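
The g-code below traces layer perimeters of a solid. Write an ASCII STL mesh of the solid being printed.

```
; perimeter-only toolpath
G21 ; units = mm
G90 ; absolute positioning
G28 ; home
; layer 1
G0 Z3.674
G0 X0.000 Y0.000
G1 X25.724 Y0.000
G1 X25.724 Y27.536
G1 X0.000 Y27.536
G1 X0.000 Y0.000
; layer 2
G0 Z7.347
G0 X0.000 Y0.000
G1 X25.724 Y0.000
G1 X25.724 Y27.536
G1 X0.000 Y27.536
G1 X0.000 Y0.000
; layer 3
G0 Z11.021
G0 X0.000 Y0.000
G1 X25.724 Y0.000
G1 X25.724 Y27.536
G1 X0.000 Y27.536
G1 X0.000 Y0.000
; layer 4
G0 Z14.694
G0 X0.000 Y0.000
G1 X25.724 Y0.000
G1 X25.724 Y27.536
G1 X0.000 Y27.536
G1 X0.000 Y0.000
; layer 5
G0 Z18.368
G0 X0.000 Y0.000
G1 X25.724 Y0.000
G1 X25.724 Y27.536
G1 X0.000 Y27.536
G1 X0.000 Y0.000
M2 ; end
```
solid part
  facet normal 0.0000 0.0000 -1.0000
    outer loop
      vertex 25.724 27.536 0.000
      vertex 25.724 0.000 0.000
      vertex 0.000 0.000 0.000
    endloop
  endfacet
  facet normal 0.0000 0.0000 -1.0000
    outer loop
      vertex 0.000 27.536 0.000
      vertex 25.724 27.536 0.000
      vertex 0.000 0.000 0.000
    endloop
  endfacet
  facet normal 0.0000 0.0000 1.0000
    outer loop
      vertex 0.000 0.000 18.368
      vertex 25.724 0.000 18.368
      vertex 25.724 27.536 18.368
    endloop
  endfacet
  facet normal 0.0000 0.0000 1.0000
    outer loop
      vertex 0.000 0.000 18.368
      vertex 25.724 27.536 18.368
      vertex 0.000 27.536 18.368
    endloop
  endfacet
  facet normal 0.0000 -1.0000 0.0000
    outer loop
      vertex 0.000 0.000 0.000
      vertex 25.724 0.000 0.000
      vertex 25.724 0.000 18.368
    endloop
  endfacet
  facet normal 0.0000 -1.0000 0.0000
    outer loop
      vertex 0.000 0.000 0.000
      vertex 25.724 0.000 18.368
      vertex 0.000 0.000 18.368
    endloop
  endfacet
  facet normal 0.0000 1.0000 0.0000
    outer loop
      vertex 25.724 27.536 18.368
      vertex 25.724 27.536 0.000
      vertex 0.000 27.536 0.000
    endloop
  endfacet
  facet normal 0.0000 1.0000 0.0000
    outer loop
      vertex 0.000 27.536 18.368
      vertex 25.724 27.536 18.368
      vertex 0.000 27.536 0.000
    endloop
  endfacet
  facet normal -1.0000 0.0000 0.0000
    outer loop
      vertex 0.000 27.536 18.368
      vertex 0.000 27.536 0.000
      vertex 0.000 0.000 0.000
    endloop
  endfacet
  facet normal -1.0000 0.0000 0.0000
    outer loop
      vertex 0.000 0.000 18.368
      vertex 0.000 27.536 18.368
      vertex 0.000 0.000 0.000
    endloop
  endfacet
  facet normal 1.0000 0.0000 0.0000
    outer loop
      vertex 25.724 0.000 0.000
      vertex 25.724 27.536 0.000
      vertex 25.724 27.536 18.368
    endloop
  endfacet
  facet normal 1.0000 0.0000 0.0000
    outer loop
      vertex 25.724 0.000 0.000
      vertex 25.724 27.536 18.368
      vertex 25.724 0.000 18.368
    endloop
  endfacet
endsolid part

The G0 Z moves step by Δz≈3.674 mm. Every layer's G1 loop is the same polygon, so the solid is a straight extrusion of it from z=0 to z≈18.4. Closing with flat bottom and top caps and triangulating gives 12 facets — a rectangular box, roughly 25.7 × 27.5 mm footprint and 18.4 mm tall.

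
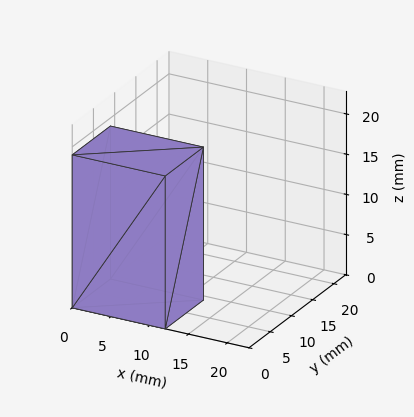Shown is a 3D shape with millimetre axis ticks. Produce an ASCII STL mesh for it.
Reading the render: the shape is a rectangular box, roughly 12 × 9 mm footprint and 19 mm tall (dimensions read to the nearest mm from the axis ticks). For the STL, each face is triangulated and given an outward normal.

solid part
  facet normal 0.0000 0.0000 -1.0000
    outer loop
      vertex 12.000 9.000 0.000
      vertex 12.000 0.000 0.000
      vertex 0.000 0.000 0.000
    endloop
  endfacet
  facet normal 0.0000 0.0000 -1.0000
    outer loop
      vertex 0.000 9.000 0.000
      vertex 12.000 9.000 0.000
      vertex 0.000 0.000 0.000
    endloop
  endfacet
  facet normal 0.0000 0.0000 1.0000
    outer loop
      vertex 0.000 0.000 19.000
      vertex 12.000 0.000 19.000
      vertex 12.000 9.000 19.000
    endloop
  endfacet
  facet normal 0.0000 0.0000 1.0000
    outer loop
      vertex 0.000 0.000 19.000
      vertex 12.000 9.000 19.000
      vertex 0.000 9.000 19.000
    endloop
  endfacet
  facet normal 0.0000 -1.0000 0.0000
    outer loop
      vertex 0.000 0.000 0.000
      vertex 12.000 0.000 0.000
      vertex 12.000 0.000 19.000
    endloop
  endfacet
  facet normal 0.0000 -1.0000 0.0000
    outer loop
      vertex 0.000 0.000 0.000
      vertex 12.000 0.000 19.000
      vertex 0.000 0.000 19.000
    endloop
  endfacet
  facet normal 0.0000 1.0000 0.0000
    outer loop
      vertex 12.000 9.000 19.000
      vertex 12.000 9.000 0.000
      vertex 0.000 9.000 0.000
    endloop
  endfacet
  facet normal 0.0000 1.0000 0.0000
    outer loop
      vertex 0.000 9.000 19.000
      vertex 12.000 9.000 19.000
      vertex 0.000 9.000 0.000
    endloop
  endfacet
  facet normal -1.0000 0.0000 0.0000
    outer loop
      vertex 0.000 9.000 19.000
      vertex 0.000 9.000 0.000
      vertex 0.000 0.000 0.000
    endloop
  endfacet
  facet normal -1.0000 0.0000 0.0000
    outer loop
      vertex 0.000 0.000 19.000
      vertex 0.000 9.000 19.000
      vertex 0.000 0.000 0.000
    endloop
  endfacet
  facet normal 1.0000 0.0000 0.0000
    outer loop
      vertex 12.000 0.000 0.000
      vertex 12.000 9.000 0.000
      vertex 12.000 9.000 19.000
    endloop
  endfacet
  facet normal 1.0000 0.0000 0.0000
    outer loop
      vertex 12.000 0.000 0.000
      vertex 12.000 9.000 19.000
      vertex 12.000 0.000 19.000
    endloop
  endfacet
endsolid part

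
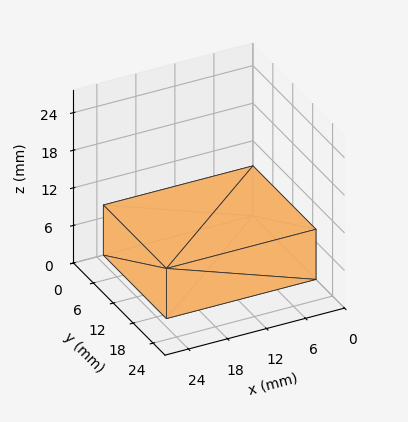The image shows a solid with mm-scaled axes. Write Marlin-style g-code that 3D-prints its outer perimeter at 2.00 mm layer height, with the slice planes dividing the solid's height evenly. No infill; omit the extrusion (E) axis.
Reading the render: the shape is a rectangular box, roughly 23 × 19 mm footprint and 8 mm tall (dimensions read to the nearest mm from the axis ticks). For the g-code, the solid's height is divided into equal slices at the stated Δz and each level perimeter traced with G1 moves after a G0 lift.

; perimeter-only toolpath
G21 ; units = mm
G90 ; absolute positioning
G28 ; home
; layer 1
G0 Z2.00
G0 X0.00 Y0.00
G1 X23.00 Y0.00
G1 X23.00 Y19.00
G1 X0.00 Y19.00
G1 X0.00 Y0.00
; layer 2
G0 Z4.00
G0 X0.00 Y0.00
G1 X23.00 Y0.00
G1 X23.00 Y19.00
G1 X0.00 Y19.00
G1 X0.00 Y0.00
; layer 3
G0 Z6.00
G0 X0.00 Y0.00
G1 X23.00 Y0.00
G1 X23.00 Y19.00
G1 X0.00 Y19.00
G1 X0.00 Y0.00
; layer 4
G0 Z8.00
G0 X0.00 Y0.00
G1 X23.00 Y0.00
G1 X23.00 Y19.00
G1 X0.00 Y19.00
G1 X0.00 Y0.00
M2 ; end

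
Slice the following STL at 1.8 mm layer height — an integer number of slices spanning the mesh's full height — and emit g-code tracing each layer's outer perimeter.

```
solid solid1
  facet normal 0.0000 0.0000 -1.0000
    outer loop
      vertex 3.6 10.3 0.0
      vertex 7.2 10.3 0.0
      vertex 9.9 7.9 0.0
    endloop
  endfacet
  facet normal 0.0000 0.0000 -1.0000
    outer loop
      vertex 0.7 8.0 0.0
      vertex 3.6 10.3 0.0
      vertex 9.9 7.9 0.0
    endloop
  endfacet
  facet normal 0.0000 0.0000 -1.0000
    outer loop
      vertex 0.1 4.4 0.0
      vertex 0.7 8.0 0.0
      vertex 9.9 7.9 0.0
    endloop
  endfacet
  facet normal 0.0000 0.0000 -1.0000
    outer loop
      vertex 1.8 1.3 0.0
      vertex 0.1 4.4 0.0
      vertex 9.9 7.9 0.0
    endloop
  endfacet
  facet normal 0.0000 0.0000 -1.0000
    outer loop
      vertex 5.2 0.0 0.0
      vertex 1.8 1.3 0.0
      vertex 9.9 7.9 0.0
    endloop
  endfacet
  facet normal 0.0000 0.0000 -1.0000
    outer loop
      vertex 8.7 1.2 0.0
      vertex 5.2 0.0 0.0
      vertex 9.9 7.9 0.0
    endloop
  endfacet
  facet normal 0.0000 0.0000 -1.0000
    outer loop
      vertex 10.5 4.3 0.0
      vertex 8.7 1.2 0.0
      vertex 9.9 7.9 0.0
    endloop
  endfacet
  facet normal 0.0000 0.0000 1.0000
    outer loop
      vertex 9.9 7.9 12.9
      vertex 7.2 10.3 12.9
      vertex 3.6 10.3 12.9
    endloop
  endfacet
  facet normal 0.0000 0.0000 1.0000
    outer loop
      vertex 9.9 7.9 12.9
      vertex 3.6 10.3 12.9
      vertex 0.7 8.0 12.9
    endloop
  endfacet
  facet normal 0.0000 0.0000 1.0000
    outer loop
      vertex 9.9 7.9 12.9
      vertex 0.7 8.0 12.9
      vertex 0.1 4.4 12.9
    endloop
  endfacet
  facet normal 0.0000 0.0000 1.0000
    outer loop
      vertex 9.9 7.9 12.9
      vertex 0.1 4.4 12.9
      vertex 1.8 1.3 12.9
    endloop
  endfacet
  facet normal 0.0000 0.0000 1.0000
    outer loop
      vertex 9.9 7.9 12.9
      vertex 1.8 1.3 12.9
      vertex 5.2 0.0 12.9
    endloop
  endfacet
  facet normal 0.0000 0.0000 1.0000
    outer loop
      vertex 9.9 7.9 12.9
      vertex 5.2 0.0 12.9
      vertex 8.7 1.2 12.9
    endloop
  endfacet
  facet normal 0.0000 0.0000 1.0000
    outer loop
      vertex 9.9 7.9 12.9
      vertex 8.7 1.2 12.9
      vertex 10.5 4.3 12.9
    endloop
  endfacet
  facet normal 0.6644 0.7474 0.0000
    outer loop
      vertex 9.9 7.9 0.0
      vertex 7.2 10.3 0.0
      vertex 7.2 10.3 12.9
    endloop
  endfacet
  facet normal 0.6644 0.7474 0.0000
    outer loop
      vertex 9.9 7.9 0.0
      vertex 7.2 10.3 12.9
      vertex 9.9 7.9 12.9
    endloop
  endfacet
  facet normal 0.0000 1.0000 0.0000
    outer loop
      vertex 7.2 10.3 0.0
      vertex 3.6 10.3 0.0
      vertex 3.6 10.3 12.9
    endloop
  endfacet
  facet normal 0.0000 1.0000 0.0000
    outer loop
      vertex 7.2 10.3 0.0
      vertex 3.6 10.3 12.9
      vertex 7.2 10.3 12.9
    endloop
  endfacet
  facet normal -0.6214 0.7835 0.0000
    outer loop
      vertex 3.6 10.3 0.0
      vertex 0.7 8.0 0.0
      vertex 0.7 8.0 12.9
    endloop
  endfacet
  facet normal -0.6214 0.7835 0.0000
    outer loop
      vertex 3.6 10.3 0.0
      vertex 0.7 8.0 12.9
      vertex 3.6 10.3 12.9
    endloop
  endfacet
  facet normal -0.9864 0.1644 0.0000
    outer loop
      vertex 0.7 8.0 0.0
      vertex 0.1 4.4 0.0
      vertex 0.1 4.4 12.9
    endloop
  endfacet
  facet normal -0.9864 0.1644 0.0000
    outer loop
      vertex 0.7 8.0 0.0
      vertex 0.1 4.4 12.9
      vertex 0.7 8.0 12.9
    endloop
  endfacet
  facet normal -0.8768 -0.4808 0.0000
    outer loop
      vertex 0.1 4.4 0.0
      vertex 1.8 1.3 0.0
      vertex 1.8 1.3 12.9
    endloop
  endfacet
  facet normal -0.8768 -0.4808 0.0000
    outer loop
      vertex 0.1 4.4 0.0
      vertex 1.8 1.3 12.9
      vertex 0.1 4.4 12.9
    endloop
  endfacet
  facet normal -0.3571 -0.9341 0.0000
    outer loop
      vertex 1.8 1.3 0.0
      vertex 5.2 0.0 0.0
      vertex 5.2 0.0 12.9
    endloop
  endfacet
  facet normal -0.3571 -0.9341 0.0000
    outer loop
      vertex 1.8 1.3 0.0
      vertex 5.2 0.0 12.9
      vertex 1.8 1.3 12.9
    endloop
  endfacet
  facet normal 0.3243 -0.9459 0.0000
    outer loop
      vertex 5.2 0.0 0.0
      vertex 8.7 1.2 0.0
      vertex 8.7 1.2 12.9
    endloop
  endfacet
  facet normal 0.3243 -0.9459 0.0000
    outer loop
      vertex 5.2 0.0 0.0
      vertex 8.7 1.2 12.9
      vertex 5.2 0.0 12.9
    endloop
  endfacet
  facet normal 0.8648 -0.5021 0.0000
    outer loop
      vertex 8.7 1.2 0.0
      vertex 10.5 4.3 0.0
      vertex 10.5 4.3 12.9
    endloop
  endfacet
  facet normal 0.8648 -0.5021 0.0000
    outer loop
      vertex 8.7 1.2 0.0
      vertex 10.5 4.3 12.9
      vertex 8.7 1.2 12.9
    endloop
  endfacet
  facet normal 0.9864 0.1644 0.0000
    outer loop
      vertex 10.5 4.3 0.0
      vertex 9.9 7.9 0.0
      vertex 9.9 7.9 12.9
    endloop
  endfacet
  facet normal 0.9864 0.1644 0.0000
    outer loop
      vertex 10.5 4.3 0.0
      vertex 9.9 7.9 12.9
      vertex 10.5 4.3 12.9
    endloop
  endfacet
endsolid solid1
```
; perimeter-only toolpath
G21 ; units = mm
G90 ; absolute positioning
G28 ; home
; layer 1
G0 Z1.8
G0 X9.9 Y7.9
G1 X7.2 Y10.3
G1 X3.6 Y10.3
G1 X0.7 Y8.0
G1 X0.1 Y4.4
G1 X1.8 Y1.3
G1 X5.2 Y0.0
G1 X8.7 Y1.2
G1 X10.5 Y4.3
G1 X9.9 Y7.9
; layer 2
G0 Z3.7
G0 X9.9 Y7.9
G1 X7.2 Y10.3
G1 X3.6 Y10.3
G1 X0.7 Y8.0
G1 X0.1 Y4.4
G1 X1.8 Y1.3
G1 X5.2 Y0.0
G1 X8.7 Y1.2
G1 X10.5 Y4.3
G1 X9.9 Y7.9
; layer 3
G0 Z5.5
G0 X9.9 Y7.9
G1 X7.2 Y10.3
G1 X3.6 Y10.3
G1 X0.7 Y8.0
G1 X0.1 Y4.4
G1 X1.8 Y1.3
G1 X5.2 Y0.0
G1 X8.7 Y1.2
G1 X10.5 Y4.3
G1 X9.9 Y7.9
; layer 4
G0 Z7.4
G0 X9.9 Y7.9
G1 X7.2 Y10.3
G1 X3.6 Y10.3
G1 X0.7 Y8.0
G1 X0.1 Y4.4
G1 X1.8 Y1.3
G1 X5.2 Y0.0
G1 X8.7 Y1.2
G1 X10.5 Y4.3
G1 X9.9 Y7.9
; layer 5
G0 Z9.2
G0 X9.9 Y7.9
G1 X7.2 Y10.3
G1 X3.6 Y10.3
G1 X0.7 Y8.0
G1 X0.1 Y4.4
G1 X1.8 Y1.3
G1 X5.2 Y0.0
G1 X8.7 Y1.2
G1 X10.5 Y4.3
G1 X9.9 Y7.9
; layer 6
G0 Z11.1
G0 X9.9 Y7.9
G1 X7.2 Y10.3
G1 X3.6 Y10.3
G1 X0.7 Y8.0
G1 X0.1 Y4.4
G1 X1.8 Y1.3
G1 X5.2 Y0.0
G1 X8.7 Y1.2
G1 X10.5 Y4.3
G1 X9.9 Y7.9
; layer 7
G0 Z12.9
G0 X9.9 Y7.9
G1 X7.2 Y10.3
G1 X3.6 Y10.3
G1 X0.7 Y8.0
G1 X0.1 Y4.4
G1 X1.8 Y1.3
G1 X5.2 Y0.0
G1 X8.7 Y1.2
G1 X10.5 Y4.3
G1 X9.9 Y7.9
M2 ; end

The solid is a regular 9-sided prism (a cylinder approximated with 9 flat sides), circumscribed radius ≈ 5.3 mm, height ≈ 12.9 mm. Slicing at Δz = 1.8 mm — 7 equal slices spanning the solid's height, so layer i sits at z = i·h/7 — gives 7 non-empty perimeters. Each is a 9-segment closed polygon; G0 lifts to the layer z and rapids to the start vertex, then G1 traces the edges.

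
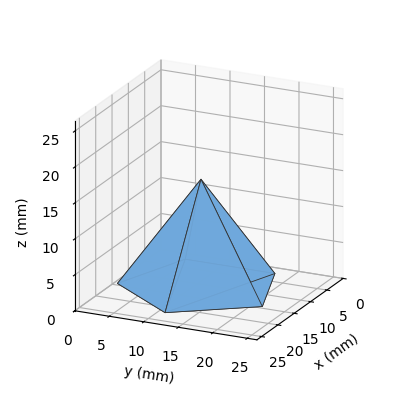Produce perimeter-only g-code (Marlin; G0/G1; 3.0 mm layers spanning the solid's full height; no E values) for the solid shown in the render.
Reading the render: the shape is a regular 5-sided pyramid, base circumscribed radius ≈ 11 mm, apex at z ≈ 15 mm (dimensions read to the nearest mm from the axis ticks). For the g-code, the solid's height is divided into equal slices at the stated Δz and each level perimeter traced with G1 moves after a G0 lift.

; perimeter-only toolpath
G21 ; units = mm
G90 ; absolute positioning
G28 ; home
; layer 1
G0 Z3.0
G0 X19.8 Y11.0
G1 X13.7 Y19.4
G1 X3.9 Y16.2
G1 X3.9 Y5.8
G1 X13.7 Y2.6
G1 X19.8 Y11.0
; layer 2
G0 Z6.0
G0 X17.6 Y11.0
G1 X13.0 Y17.3
G1 X5.7 Y14.9
G1 X5.7 Y7.1
G1 X13.0 Y4.7
G1 X17.6 Y11.0
; layer 3
G0 Z9.0
G0 X15.4 Y11.0
G1 X12.4 Y15.2
G1 X7.4 Y13.6
G1 X7.4 Y8.4
G1 X12.4 Y6.8
G1 X15.4 Y11.0
; layer 4
G0 Z12.0
G0 X13.2 Y11.0
G1 X11.7 Y13.1
G1 X9.2 Y12.3
G1 X9.2 Y9.7
G1 X11.7 Y8.9
G1 X13.2 Y11.0
M2 ; end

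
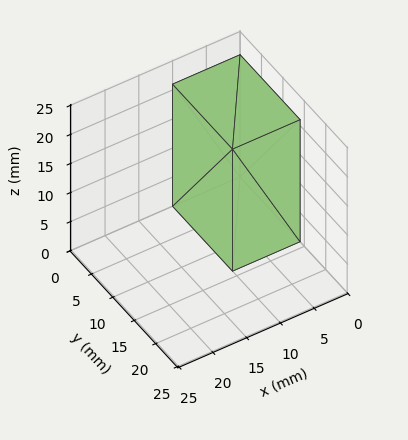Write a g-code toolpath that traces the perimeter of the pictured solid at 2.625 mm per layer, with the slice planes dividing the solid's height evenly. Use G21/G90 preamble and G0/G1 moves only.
Reading the render: the shape is a rectangular box, roughly 10 × 14 mm footprint and 21 mm tall (dimensions read to the nearest mm from the axis ticks). For the g-code, the solid's height is divided into equal slices at the stated Δz and each level perimeter traced with G1 moves after a G0 lift.

; perimeter-only toolpath
G21 ; units = mm
G90 ; absolute positioning
G28 ; home
; layer 1
G0 Z2.625
G0 X0.000 Y0.000
G1 X10.000 Y0.000
G1 X10.000 Y14.000
G1 X0.000 Y14.000
G1 X0.000 Y0.000
; layer 2
G0 Z5.250
G0 X0.000 Y0.000
G1 X10.000 Y0.000
G1 X10.000 Y14.000
G1 X0.000 Y14.000
G1 X0.000 Y0.000
; layer 3
G0 Z7.875
G0 X0.000 Y0.000
G1 X10.000 Y0.000
G1 X10.000 Y14.000
G1 X0.000 Y14.000
G1 X0.000 Y0.000
; layer 4
G0 Z10.500
G0 X0.000 Y0.000
G1 X10.000 Y0.000
G1 X10.000 Y14.000
G1 X0.000 Y14.000
G1 X0.000 Y0.000
; layer 5
G0 Z13.125
G0 X0.000 Y0.000
G1 X10.000 Y0.000
G1 X10.000 Y14.000
G1 X0.000 Y14.000
G1 X0.000 Y0.000
; layer 6
G0 Z15.750
G0 X0.000 Y0.000
G1 X10.000 Y0.000
G1 X10.000 Y14.000
G1 X0.000 Y14.000
G1 X0.000 Y0.000
; layer 7
G0 Z18.375
G0 X0.000 Y0.000
G1 X10.000 Y0.000
G1 X10.000 Y14.000
G1 X0.000 Y14.000
G1 X0.000 Y0.000
; layer 8
G0 Z21.000
G0 X0.000 Y0.000
G1 X10.000 Y0.000
G1 X10.000 Y14.000
G1 X0.000 Y14.000
G1 X0.000 Y0.000
M2 ; end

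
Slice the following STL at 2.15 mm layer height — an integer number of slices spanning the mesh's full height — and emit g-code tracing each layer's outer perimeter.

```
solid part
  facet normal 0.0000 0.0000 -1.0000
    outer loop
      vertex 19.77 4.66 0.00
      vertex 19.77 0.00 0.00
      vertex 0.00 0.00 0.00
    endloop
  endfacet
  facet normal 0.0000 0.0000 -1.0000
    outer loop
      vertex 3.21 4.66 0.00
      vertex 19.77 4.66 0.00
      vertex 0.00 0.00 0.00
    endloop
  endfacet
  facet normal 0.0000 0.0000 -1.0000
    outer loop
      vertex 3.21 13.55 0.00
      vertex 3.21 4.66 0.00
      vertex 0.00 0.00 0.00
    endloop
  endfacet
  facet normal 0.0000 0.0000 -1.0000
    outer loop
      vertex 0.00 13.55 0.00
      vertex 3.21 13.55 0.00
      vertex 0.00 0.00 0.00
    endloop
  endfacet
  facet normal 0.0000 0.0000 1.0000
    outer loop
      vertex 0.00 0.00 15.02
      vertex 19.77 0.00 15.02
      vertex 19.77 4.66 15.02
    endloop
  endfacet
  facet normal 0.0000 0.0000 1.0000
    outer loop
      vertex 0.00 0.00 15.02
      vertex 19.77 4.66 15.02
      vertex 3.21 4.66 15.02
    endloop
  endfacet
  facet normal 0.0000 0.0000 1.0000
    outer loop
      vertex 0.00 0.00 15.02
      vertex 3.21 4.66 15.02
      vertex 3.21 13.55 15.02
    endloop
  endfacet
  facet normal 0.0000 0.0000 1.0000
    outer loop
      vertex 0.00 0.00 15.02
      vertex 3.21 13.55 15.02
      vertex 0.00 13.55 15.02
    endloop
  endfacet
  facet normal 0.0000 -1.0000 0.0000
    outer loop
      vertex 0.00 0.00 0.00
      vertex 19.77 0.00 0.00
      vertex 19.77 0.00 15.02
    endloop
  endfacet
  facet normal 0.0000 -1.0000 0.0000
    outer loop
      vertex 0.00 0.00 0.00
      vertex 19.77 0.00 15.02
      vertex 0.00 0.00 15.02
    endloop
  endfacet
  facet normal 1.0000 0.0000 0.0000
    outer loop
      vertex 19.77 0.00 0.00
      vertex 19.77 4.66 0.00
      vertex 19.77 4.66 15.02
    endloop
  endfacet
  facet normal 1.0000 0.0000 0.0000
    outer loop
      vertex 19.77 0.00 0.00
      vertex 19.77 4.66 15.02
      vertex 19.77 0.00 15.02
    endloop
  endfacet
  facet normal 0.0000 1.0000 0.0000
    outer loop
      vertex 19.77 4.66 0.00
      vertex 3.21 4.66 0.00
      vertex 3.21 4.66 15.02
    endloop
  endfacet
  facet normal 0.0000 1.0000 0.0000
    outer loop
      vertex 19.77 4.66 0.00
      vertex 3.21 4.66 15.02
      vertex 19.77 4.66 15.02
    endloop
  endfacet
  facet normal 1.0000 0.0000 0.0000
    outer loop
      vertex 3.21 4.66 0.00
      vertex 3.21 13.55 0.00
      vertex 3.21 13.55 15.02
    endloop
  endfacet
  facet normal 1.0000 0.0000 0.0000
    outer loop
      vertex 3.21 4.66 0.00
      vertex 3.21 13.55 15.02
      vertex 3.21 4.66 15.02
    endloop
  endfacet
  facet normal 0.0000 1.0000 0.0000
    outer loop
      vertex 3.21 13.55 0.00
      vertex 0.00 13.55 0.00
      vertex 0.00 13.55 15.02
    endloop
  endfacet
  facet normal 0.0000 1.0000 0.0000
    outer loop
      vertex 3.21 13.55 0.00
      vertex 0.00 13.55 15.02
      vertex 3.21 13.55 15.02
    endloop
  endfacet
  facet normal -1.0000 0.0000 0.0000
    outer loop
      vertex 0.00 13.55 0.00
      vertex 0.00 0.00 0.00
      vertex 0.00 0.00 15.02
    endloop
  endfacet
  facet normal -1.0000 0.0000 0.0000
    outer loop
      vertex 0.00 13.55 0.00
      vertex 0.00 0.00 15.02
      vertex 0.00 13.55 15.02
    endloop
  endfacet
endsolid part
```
; perimeter-only toolpath
G21 ; units = mm
G90 ; absolute positioning
G28 ; home
; layer 1
G0 Z2.15
G0 X0.00 Y0.00
G1 X19.77 Y0.00
G1 X19.77 Y4.66
G1 X3.21 Y4.66
G1 X3.21 Y13.55
G1 X0.00 Y13.55
G1 X0.00 Y0.00
; layer 2
G0 Z4.29
G0 X0.00 Y0.00
G1 X19.77 Y0.00
G1 X19.77 Y4.66
G1 X3.21 Y4.66
G1 X3.21 Y13.55
G1 X0.00 Y13.55
G1 X0.00 Y0.00
; layer 3
G0 Z6.44
G0 X0.00 Y0.00
G1 X19.77 Y0.00
G1 X19.77 Y4.66
G1 X3.21 Y4.66
G1 X3.21 Y13.55
G1 X0.00 Y13.55
G1 X0.00 Y0.00
; layer 4
G0 Z8.58
G0 X0.00 Y0.00
G1 X19.77 Y0.00
G1 X19.77 Y4.66
G1 X3.21 Y4.66
G1 X3.21 Y13.55
G1 X0.00 Y13.55
G1 X0.00 Y0.00
; layer 5
G0 Z10.73
G0 X0.00 Y0.00
G1 X19.77 Y0.00
G1 X19.77 Y4.66
G1 X3.21 Y4.66
G1 X3.21 Y13.55
G1 X0.00 Y13.55
G1 X0.00 Y0.00
; layer 6
G0 Z12.87
G0 X0.00 Y0.00
G1 X19.77 Y0.00
G1 X19.77 Y4.66
G1 X3.21 Y4.66
G1 X3.21 Y13.55
G1 X0.00 Y13.55
G1 X0.00 Y0.00
; layer 7
G0 Z15.02
G0 X0.00 Y0.00
G1 X19.77 Y0.00
G1 X19.77 Y4.66
G1 X3.21 Y4.66
G1 X3.21 Y13.55
G1 X0.00 Y13.55
G1 X0.00 Y0.00
M2 ; end

The solid is an L-shaped prism: outer 19.8 × 13.6 mm, arm thicknesses ≈ 4.66 mm (horizontal) and 3.21 mm (vertical), extruded 15 mm in z. Slicing at Δz = 2.15 mm — 7 equal slices spanning the solid's height, so layer i sits at z = i·h/7 — gives 7 non-empty perimeters. Each is a 6-segment closed polygon; G0 lifts to the layer z and rapids to the start vertex, then G1 traces the edges.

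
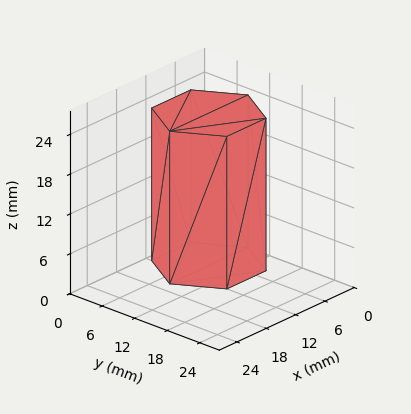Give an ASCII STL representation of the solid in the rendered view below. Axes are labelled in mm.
Reading the render: the shape is a regular 6-sided prism (a cylinder approximated with 6 flat sides), circumscribed radius ≈ 8 mm, height ≈ 23 mm (dimensions read to the nearest mm from the axis ticks). For the STL, each face is triangulated and given an outward normal.

solid part
  facet normal 0.0000 0.0000 -1.0000
    outer loop
      vertex 4.00 14.93 0.00
      vertex 12.00 14.93 0.00
      vertex 16.00 8.00 0.00
    endloop
  endfacet
  facet normal 0.0000 0.0000 -1.0000
    outer loop
      vertex 0.00 8.00 0.00
      vertex 4.00 14.93 0.00
      vertex 16.00 8.00 0.00
    endloop
  endfacet
  facet normal 0.0000 0.0000 -1.0000
    outer loop
      vertex 4.00 1.07 0.00
      vertex 0.00 8.00 0.00
      vertex 16.00 8.00 0.00
    endloop
  endfacet
  facet normal 0.0000 0.0000 -1.0000
    outer loop
      vertex 12.00 1.07 0.00
      vertex 4.00 1.07 0.00
      vertex 16.00 8.00 0.00
    endloop
  endfacet
  facet normal 0.0000 0.0000 1.0000
    outer loop
      vertex 16.00 8.00 23.00
      vertex 12.00 14.93 23.00
      vertex 4.00 14.93 23.00
    endloop
  endfacet
  facet normal 0.0000 0.0000 1.0000
    outer loop
      vertex 16.00 8.00 23.00
      vertex 4.00 14.93 23.00
      vertex 0.00 8.00 23.00
    endloop
  endfacet
  facet normal 0.0000 0.0000 1.0000
    outer loop
      vertex 16.00 8.00 23.00
      vertex 0.00 8.00 23.00
      vertex 4.00 1.07 23.00
    endloop
  endfacet
  facet normal 0.0000 0.0000 1.0000
    outer loop
      vertex 16.00 8.00 23.00
      vertex 4.00 1.07 23.00
      vertex 12.00 1.07 23.00
    endloop
  endfacet
  facet normal 0.8661 0.4999 0.0000
    outer loop
      vertex 16.00 8.00 0.00
      vertex 12.00 14.93 0.00
      vertex 12.00 14.93 23.00
    endloop
  endfacet
  facet normal 0.8661 0.4999 0.0000
    outer loop
      vertex 16.00 8.00 0.00
      vertex 12.00 14.93 23.00
      vertex 16.00 8.00 23.00
    endloop
  endfacet
  facet normal 0.0000 1.0000 0.0000
    outer loop
      vertex 12.00 14.93 0.00
      vertex 4.00 14.93 0.00
      vertex 4.00 14.93 23.00
    endloop
  endfacet
  facet normal 0.0000 1.0000 0.0000
    outer loop
      vertex 12.00 14.93 0.00
      vertex 4.00 14.93 23.00
      vertex 12.00 14.93 23.00
    endloop
  endfacet
  facet normal -0.8661 0.4999 0.0000
    outer loop
      vertex 4.00 14.93 0.00
      vertex 0.00 8.00 0.00
      vertex 0.00 8.00 23.00
    endloop
  endfacet
  facet normal -0.8661 0.4999 0.0000
    outer loop
      vertex 4.00 14.93 0.00
      vertex 0.00 8.00 23.00
      vertex 4.00 14.93 23.00
    endloop
  endfacet
  facet normal -0.8661 -0.4999 0.0000
    outer loop
      vertex 0.00 8.00 0.00
      vertex 4.00 1.07 0.00
      vertex 4.00 1.07 23.00
    endloop
  endfacet
  facet normal -0.8661 -0.4999 0.0000
    outer loop
      vertex 0.00 8.00 0.00
      vertex 4.00 1.07 23.00
      vertex 0.00 8.00 23.00
    endloop
  endfacet
  facet normal 0.0000 -1.0000 0.0000
    outer loop
      vertex 4.00 1.07 0.00
      vertex 12.00 1.07 0.00
      vertex 12.00 1.07 23.00
    endloop
  endfacet
  facet normal 0.0000 -1.0000 0.0000
    outer loop
      vertex 4.00 1.07 0.00
      vertex 12.00 1.07 23.00
      vertex 4.00 1.07 23.00
    endloop
  endfacet
  facet normal 0.8661 -0.4999 0.0000
    outer loop
      vertex 12.00 1.07 0.00
      vertex 16.00 8.00 0.00
      vertex 16.00 8.00 23.00
    endloop
  endfacet
  facet normal 0.8661 -0.4999 0.0000
    outer loop
      vertex 12.00 1.07 0.00
      vertex 16.00 8.00 23.00
      vertex 12.00 1.07 23.00
    endloop
  endfacet
endsolid part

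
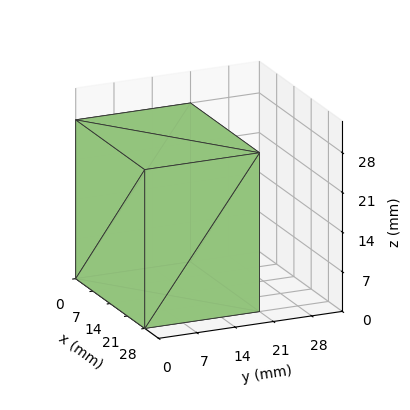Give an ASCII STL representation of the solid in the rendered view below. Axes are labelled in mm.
Reading the render: the shape is a rectangular box, roughly 28 × 21 mm footprint and 28 mm tall (dimensions read to the nearest mm from the axis ticks). For the STL, each face is triangulated and given an outward normal.

solid part
  facet normal 0.0000 0.0000 -1.0000
    outer loop
      vertex 28.00 21.00 0.00
      vertex 28.00 0.00 0.00
      vertex 0.00 0.00 0.00
    endloop
  endfacet
  facet normal 0.0000 0.0000 -1.0000
    outer loop
      vertex 0.00 21.00 0.00
      vertex 28.00 21.00 0.00
      vertex 0.00 0.00 0.00
    endloop
  endfacet
  facet normal 0.0000 0.0000 1.0000
    outer loop
      vertex 0.00 0.00 28.00
      vertex 28.00 0.00 28.00
      vertex 28.00 21.00 28.00
    endloop
  endfacet
  facet normal 0.0000 0.0000 1.0000
    outer loop
      vertex 0.00 0.00 28.00
      vertex 28.00 21.00 28.00
      vertex 0.00 21.00 28.00
    endloop
  endfacet
  facet normal 0.0000 -1.0000 0.0000
    outer loop
      vertex 0.00 0.00 0.00
      vertex 28.00 0.00 0.00
      vertex 28.00 0.00 28.00
    endloop
  endfacet
  facet normal 0.0000 -1.0000 0.0000
    outer loop
      vertex 0.00 0.00 0.00
      vertex 28.00 0.00 28.00
      vertex 0.00 0.00 28.00
    endloop
  endfacet
  facet normal 0.0000 1.0000 0.0000
    outer loop
      vertex 28.00 21.00 28.00
      vertex 28.00 21.00 0.00
      vertex 0.00 21.00 0.00
    endloop
  endfacet
  facet normal 0.0000 1.0000 0.0000
    outer loop
      vertex 0.00 21.00 28.00
      vertex 28.00 21.00 28.00
      vertex 0.00 21.00 0.00
    endloop
  endfacet
  facet normal -1.0000 0.0000 0.0000
    outer loop
      vertex 0.00 21.00 28.00
      vertex 0.00 21.00 0.00
      vertex 0.00 0.00 0.00
    endloop
  endfacet
  facet normal -1.0000 0.0000 0.0000
    outer loop
      vertex 0.00 0.00 28.00
      vertex 0.00 21.00 28.00
      vertex 0.00 0.00 0.00
    endloop
  endfacet
  facet normal 1.0000 0.0000 0.0000
    outer loop
      vertex 28.00 0.00 0.00
      vertex 28.00 21.00 0.00
      vertex 28.00 21.00 28.00
    endloop
  endfacet
  facet normal 1.0000 0.0000 0.0000
    outer loop
      vertex 28.00 0.00 0.00
      vertex 28.00 21.00 28.00
      vertex 28.00 0.00 28.00
    endloop
  endfacet
endsolid part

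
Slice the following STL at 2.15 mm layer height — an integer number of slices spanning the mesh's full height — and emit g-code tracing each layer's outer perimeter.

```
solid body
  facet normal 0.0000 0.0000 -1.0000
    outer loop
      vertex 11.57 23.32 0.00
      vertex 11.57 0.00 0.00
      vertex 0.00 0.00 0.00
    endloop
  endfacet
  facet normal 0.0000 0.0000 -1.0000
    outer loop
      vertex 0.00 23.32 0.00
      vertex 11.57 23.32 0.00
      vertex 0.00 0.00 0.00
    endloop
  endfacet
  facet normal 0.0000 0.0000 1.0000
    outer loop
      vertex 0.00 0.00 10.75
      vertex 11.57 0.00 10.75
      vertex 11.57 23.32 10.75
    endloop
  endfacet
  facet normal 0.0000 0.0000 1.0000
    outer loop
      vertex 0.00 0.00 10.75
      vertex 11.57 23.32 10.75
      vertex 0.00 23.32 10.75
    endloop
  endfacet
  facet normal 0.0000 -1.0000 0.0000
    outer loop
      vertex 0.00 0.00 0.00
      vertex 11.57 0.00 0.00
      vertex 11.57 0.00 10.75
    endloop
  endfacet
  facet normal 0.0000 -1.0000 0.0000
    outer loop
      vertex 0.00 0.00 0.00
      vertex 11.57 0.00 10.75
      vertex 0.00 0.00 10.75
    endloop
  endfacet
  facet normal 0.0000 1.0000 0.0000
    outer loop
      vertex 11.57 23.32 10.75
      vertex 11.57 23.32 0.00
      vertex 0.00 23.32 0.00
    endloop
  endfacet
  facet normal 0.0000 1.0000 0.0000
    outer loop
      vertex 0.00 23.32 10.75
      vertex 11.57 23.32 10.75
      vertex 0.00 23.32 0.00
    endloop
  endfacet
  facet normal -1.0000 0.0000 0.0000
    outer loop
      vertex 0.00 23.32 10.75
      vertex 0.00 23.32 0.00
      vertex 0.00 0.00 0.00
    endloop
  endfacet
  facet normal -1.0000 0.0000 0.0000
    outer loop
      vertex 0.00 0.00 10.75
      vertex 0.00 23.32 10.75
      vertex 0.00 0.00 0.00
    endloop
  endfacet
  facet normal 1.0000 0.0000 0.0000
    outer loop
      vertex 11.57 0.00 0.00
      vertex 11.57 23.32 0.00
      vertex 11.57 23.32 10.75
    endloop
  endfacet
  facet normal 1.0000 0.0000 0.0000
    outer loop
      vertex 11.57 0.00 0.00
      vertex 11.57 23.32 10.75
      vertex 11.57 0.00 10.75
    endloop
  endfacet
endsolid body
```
; perimeter-only toolpath
G21 ; units = mm
G90 ; absolute positioning
G28 ; home
; layer 1
G0 Z2.15
G0 X0.00 Y0.00
G1 X11.57 Y0.00
G1 X11.57 Y23.32
G1 X0.00 Y23.32
G1 X0.00 Y0.00
; layer 2
G0 Z4.30
G0 X0.00 Y0.00
G1 X11.57 Y0.00
G1 X11.57 Y23.32
G1 X0.00 Y23.32
G1 X0.00 Y0.00
; layer 3
G0 Z6.45
G0 X0.00 Y0.00
G1 X11.57 Y0.00
G1 X11.57 Y23.32
G1 X0.00 Y23.32
G1 X0.00 Y0.00
; layer 4
G0 Z8.60
G0 X0.00 Y0.00
G1 X11.57 Y0.00
G1 X11.57 Y23.32
G1 X0.00 Y23.32
G1 X0.00 Y0.00
; layer 5
G0 Z10.75
G0 X0.00 Y0.00
G1 X11.57 Y0.00
G1 X11.57 Y23.32
G1 X0.00 Y23.32
G1 X0.00 Y0.00
M2 ; end

The solid is a rectangular box, roughly 11.6 × 23.3 mm footprint and 10.8 mm tall. Slicing at Δz = 2.15 mm — 5 equal slices spanning the solid's height, so layer i sits at z = i·h/5 — gives 5 non-empty perimeters. Each is a 4-segment closed polygon; G0 lifts to the layer z and rapids to the start vertex, then G1 traces the edges.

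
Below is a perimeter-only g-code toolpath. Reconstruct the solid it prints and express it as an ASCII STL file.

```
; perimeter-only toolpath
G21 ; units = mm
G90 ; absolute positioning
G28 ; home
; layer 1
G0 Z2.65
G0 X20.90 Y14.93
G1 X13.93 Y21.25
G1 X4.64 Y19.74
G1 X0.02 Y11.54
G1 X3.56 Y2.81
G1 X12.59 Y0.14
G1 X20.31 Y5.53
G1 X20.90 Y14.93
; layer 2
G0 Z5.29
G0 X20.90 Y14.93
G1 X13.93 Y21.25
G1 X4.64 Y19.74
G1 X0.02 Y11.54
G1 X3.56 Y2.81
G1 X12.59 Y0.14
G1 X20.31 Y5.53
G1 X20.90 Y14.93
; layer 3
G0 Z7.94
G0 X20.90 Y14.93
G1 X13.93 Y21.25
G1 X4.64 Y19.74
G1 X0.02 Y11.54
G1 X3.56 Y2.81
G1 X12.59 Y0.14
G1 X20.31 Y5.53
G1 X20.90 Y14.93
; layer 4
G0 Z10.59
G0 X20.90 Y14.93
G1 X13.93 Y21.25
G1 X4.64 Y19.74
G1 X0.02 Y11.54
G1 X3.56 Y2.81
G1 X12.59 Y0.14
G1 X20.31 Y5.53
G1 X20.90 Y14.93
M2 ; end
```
solid part
  facet normal 0.0000 0.0000 -1.0000
    outer loop
      vertex 4.64 19.74 0.00
      vertex 13.93 21.25 0.00
      vertex 20.90 14.93 0.00
    endloop
  endfacet
  facet normal 0.0000 0.0000 -1.0000
    outer loop
      vertex 0.02 11.54 0.00
      vertex 4.64 19.74 0.00
      vertex 20.90 14.93 0.00
    endloop
  endfacet
  facet normal 0.0000 0.0000 -1.0000
    outer loop
      vertex 3.56 2.81 0.00
      vertex 0.02 11.54 0.00
      vertex 20.90 14.93 0.00
    endloop
  endfacet
  facet normal 0.0000 0.0000 -1.0000
    outer loop
      vertex 12.59 0.14 0.00
      vertex 3.56 2.81 0.00
      vertex 20.90 14.93 0.00
    endloop
  endfacet
  facet normal 0.0000 0.0000 -1.0000
    outer loop
      vertex 20.31 5.53 0.00
      vertex 12.59 0.14 0.00
      vertex 20.90 14.93 0.00
    endloop
  endfacet
  facet normal 0.0000 0.0000 1.0000
    outer loop
      vertex 20.90 14.93 10.59
      vertex 13.93 21.25 10.59
      vertex 4.64 19.74 10.59
    endloop
  endfacet
  facet normal 0.0000 0.0000 1.0000
    outer loop
      vertex 20.90 14.93 10.59
      vertex 4.64 19.74 10.59
      vertex 0.02 11.54 10.59
    endloop
  endfacet
  facet normal 0.0000 0.0000 1.0000
    outer loop
      vertex 20.90 14.93 10.59
      vertex 0.02 11.54 10.59
      vertex 3.56 2.81 10.59
    endloop
  endfacet
  facet normal 0.0000 0.0000 1.0000
    outer loop
      vertex 20.90 14.93 10.59
      vertex 3.56 2.81 10.59
      vertex 12.59 0.14 10.59
    endloop
  endfacet
  facet normal 0.0000 0.0000 1.0000
    outer loop
      vertex 20.90 14.93 10.59
      vertex 12.59 0.14 10.59
      vertex 20.31 5.53 10.59
    endloop
  endfacet
  facet normal 0.6717 0.7408 0.0000
    outer loop
      vertex 20.90 14.93 0.00
      vertex 13.93 21.25 0.00
      vertex 13.93 21.25 10.59
    endloop
  endfacet
  facet normal 0.6717 0.7408 0.0000
    outer loop
      vertex 20.90 14.93 0.00
      vertex 13.93 21.25 10.59
      vertex 20.90 14.93 10.59
    endloop
  endfacet
  facet normal -0.1604 0.9870 0.0000
    outer loop
      vertex 13.93 21.25 0.00
      vertex 4.64 19.74 0.00
      vertex 4.64 19.74 10.59
    endloop
  endfacet
  facet normal -0.1604 0.9870 0.0000
    outer loop
      vertex 13.93 21.25 0.00
      vertex 4.64 19.74 10.59
      vertex 13.93 21.25 10.59
    endloop
  endfacet
  facet normal -0.8712 0.4909 0.0000
    outer loop
      vertex 4.64 19.74 0.00
      vertex 0.02 11.54 0.00
      vertex 0.02 11.54 10.59
    endloop
  endfacet
  facet normal -0.8712 0.4909 0.0000
    outer loop
      vertex 4.64 19.74 0.00
      vertex 0.02 11.54 10.59
      vertex 4.64 19.74 10.59
    endloop
  endfacet
  facet normal -0.9267 -0.3758 0.0000
    outer loop
      vertex 0.02 11.54 0.00
      vertex 3.56 2.81 0.00
      vertex 3.56 2.81 10.59
    endloop
  endfacet
  facet normal -0.9267 -0.3758 0.0000
    outer loop
      vertex 0.02 11.54 0.00
      vertex 3.56 2.81 10.59
      vertex 0.02 11.54 10.59
    endloop
  endfacet
  facet normal -0.2835 -0.9590 0.0000
    outer loop
      vertex 3.56 2.81 0.00
      vertex 12.59 0.14 0.00
      vertex 12.59 0.14 10.59
    endloop
  endfacet
  facet normal -0.2835 -0.9590 0.0000
    outer loop
      vertex 3.56 2.81 0.00
      vertex 12.59 0.14 10.59
      vertex 3.56 2.81 10.59
    endloop
  endfacet
  facet normal 0.5725 -0.8199 0.0000
    outer loop
      vertex 12.59 0.14 0.00
      vertex 20.31 5.53 0.00
      vertex 20.31 5.53 10.59
    endloop
  endfacet
  facet normal 0.5725 -0.8199 0.0000
    outer loop
      vertex 12.59 0.14 0.00
      vertex 20.31 5.53 10.59
      vertex 12.59 0.14 10.59
    endloop
  endfacet
  facet normal 0.9980 -0.0626 0.0000
    outer loop
      vertex 20.31 5.53 0.00
      vertex 20.90 14.93 0.00
      vertex 20.90 14.93 10.59
    endloop
  endfacet
  facet normal 0.9980 -0.0626 0.0000
    outer loop
      vertex 20.31 5.53 0.00
      vertex 20.90 14.93 10.59
      vertex 20.31 5.53 10.59
    endloop
  endfacet
endsolid part

The G0 Z moves step by Δz≈2.65 mm. Every layer's G1 loop is the same polygon, so the solid is a straight extrusion of it from z=0 to z≈10.6. Closing with flat bottom and top caps and triangulating gives 24 facets — a regular 7-sided prism (a cylinder approximated with 7 flat sides), circumscribed radius ≈ 10.8 mm, height ≈ 10.6 mm.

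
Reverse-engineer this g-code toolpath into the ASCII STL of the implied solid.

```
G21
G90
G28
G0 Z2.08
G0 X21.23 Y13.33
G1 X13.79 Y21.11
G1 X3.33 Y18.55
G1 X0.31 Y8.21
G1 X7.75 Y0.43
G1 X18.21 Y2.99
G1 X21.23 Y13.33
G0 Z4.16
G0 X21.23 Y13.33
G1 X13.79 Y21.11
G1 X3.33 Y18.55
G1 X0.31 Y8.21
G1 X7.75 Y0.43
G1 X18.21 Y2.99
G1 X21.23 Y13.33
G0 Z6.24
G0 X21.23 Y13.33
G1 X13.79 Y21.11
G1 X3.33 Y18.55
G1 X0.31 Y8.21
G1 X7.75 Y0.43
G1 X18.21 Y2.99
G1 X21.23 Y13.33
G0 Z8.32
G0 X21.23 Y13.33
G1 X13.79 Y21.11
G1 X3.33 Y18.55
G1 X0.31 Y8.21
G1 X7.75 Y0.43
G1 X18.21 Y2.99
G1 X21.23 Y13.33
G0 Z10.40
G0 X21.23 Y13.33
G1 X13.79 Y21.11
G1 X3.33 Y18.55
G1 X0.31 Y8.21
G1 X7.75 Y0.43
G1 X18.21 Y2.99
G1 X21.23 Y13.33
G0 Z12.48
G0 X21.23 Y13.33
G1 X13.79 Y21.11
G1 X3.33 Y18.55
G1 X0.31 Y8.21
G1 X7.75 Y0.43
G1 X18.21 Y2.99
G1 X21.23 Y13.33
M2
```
solid part
  facet normal 0.0000 0.0000 -1.0000
    outer loop
      vertex 3.33 18.55 0.00
      vertex 13.79 21.11 0.00
      vertex 21.23 13.33 0.00
    endloop
  endfacet
  facet normal 0.0000 0.0000 -1.0000
    outer loop
      vertex 0.31 8.21 0.00
      vertex 3.33 18.55 0.00
      vertex 21.23 13.33 0.00
    endloop
  endfacet
  facet normal 0.0000 0.0000 -1.0000
    outer loop
      vertex 7.75 0.43 0.00
      vertex 0.31 8.21 0.00
      vertex 21.23 13.33 0.00
    endloop
  endfacet
  facet normal 0.0000 0.0000 -1.0000
    outer loop
      vertex 18.21 2.99 0.00
      vertex 7.75 0.43 0.00
      vertex 21.23 13.33 0.00
    endloop
  endfacet
  facet normal 0.0000 0.0000 1.0000
    outer loop
      vertex 21.23 13.33 12.48
      vertex 13.79 21.11 12.48
      vertex 3.33 18.55 12.48
    endloop
  endfacet
  facet normal 0.0000 0.0000 1.0000
    outer loop
      vertex 21.23 13.33 12.48
      vertex 3.33 18.55 12.48
      vertex 0.31 8.21 12.48
    endloop
  endfacet
  facet normal 0.0000 0.0000 1.0000
    outer loop
      vertex 21.23 13.33 12.48
      vertex 0.31 8.21 12.48
      vertex 7.75 0.43 12.48
    endloop
  endfacet
  facet normal 0.0000 0.0000 1.0000
    outer loop
      vertex 21.23 13.33 12.48
      vertex 7.75 0.43 12.48
      vertex 18.21 2.99 12.48
    endloop
  endfacet
  facet normal 0.7227 0.6911 0.0000
    outer loop
      vertex 21.23 13.33 0.00
      vertex 13.79 21.11 0.00
      vertex 13.79 21.11 12.48
    endloop
  endfacet
  facet normal 0.7227 0.6911 0.0000
    outer loop
      vertex 21.23 13.33 0.00
      vertex 13.79 21.11 12.48
      vertex 21.23 13.33 12.48
    endloop
  endfacet
  facet normal -0.2377 0.9713 0.0000
    outer loop
      vertex 13.79 21.11 0.00
      vertex 3.33 18.55 0.00
      vertex 3.33 18.55 12.48
    endloop
  endfacet
  facet normal -0.2377 0.9713 0.0000
    outer loop
      vertex 13.79 21.11 0.00
      vertex 3.33 18.55 12.48
      vertex 13.79 21.11 12.48
    endloop
  endfacet
  facet normal -0.9599 0.2804 0.0000
    outer loop
      vertex 3.33 18.55 0.00
      vertex 0.31 8.21 0.00
      vertex 0.31 8.21 12.48
    endloop
  endfacet
  facet normal -0.9599 0.2804 0.0000
    outer loop
      vertex 3.33 18.55 0.00
      vertex 0.31 8.21 12.48
      vertex 3.33 18.55 12.48
    endloop
  endfacet
  facet normal -0.7227 -0.6911 0.0000
    outer loop
      vertex 0.31 8.21 0.00
      vertex 7.75 0.43 0.00
      vertex 7.75 0.43 12.48
    endloop
  endfacet
  facet normal -0.7227 -0.6911 0.0000
    outer loop
      vertex 0.31 8.21 0.00
      vertex 7.75 0.43 12.48
      vertex 0.31 8.21 12.48
    endloop
  endfacet
  facet normal 0.2377 -0.9713 0.0000
    outer loop
      vertex 7.75 0.43 0.00
      vertex 18.21 2.99 0.00
      vertex 18.21 2.99 12.48
    endloop
  endfacet
  facet normal 0.2377 -0.9713 0.0000
    outer loop
      vertex 7.75 0.43 0.00
      vertex 18.21 2.99 12.48
      vertex 7.75 0.43 12.48
    endloop
  endfacet
  facet normal 0.9599 -0.2804 0.0000
    outer loop
      vertex 18.21 2.99 0.00
      vertex 21.23 13.33 0.00
      vertex 21.23 13.33 12.48
    endloop
  endfacet
  facet normal 0.9599 -0.2804 0.0000
    outer loop
      vertex 18.21 2.99 0.00
      vertex 21.23 13.33 12.48
      vertex 18.21 2.99 12.48
    endloop
  endfacet
endsolid part

The G0 Z moves step by Δz≈2.08 mm. Every layer's G1 loop is the same polygon, so the solid is a straight extrusion of it from z=0 to z≈12.5. Closing with flat bottom and top caps and triangulating gives 20 facets — a regular 6-sided prism (a cylinder approximated with 6 flat sides), circumscribed radius ≈ 10.8 mm, height ≈ 12.5 mm.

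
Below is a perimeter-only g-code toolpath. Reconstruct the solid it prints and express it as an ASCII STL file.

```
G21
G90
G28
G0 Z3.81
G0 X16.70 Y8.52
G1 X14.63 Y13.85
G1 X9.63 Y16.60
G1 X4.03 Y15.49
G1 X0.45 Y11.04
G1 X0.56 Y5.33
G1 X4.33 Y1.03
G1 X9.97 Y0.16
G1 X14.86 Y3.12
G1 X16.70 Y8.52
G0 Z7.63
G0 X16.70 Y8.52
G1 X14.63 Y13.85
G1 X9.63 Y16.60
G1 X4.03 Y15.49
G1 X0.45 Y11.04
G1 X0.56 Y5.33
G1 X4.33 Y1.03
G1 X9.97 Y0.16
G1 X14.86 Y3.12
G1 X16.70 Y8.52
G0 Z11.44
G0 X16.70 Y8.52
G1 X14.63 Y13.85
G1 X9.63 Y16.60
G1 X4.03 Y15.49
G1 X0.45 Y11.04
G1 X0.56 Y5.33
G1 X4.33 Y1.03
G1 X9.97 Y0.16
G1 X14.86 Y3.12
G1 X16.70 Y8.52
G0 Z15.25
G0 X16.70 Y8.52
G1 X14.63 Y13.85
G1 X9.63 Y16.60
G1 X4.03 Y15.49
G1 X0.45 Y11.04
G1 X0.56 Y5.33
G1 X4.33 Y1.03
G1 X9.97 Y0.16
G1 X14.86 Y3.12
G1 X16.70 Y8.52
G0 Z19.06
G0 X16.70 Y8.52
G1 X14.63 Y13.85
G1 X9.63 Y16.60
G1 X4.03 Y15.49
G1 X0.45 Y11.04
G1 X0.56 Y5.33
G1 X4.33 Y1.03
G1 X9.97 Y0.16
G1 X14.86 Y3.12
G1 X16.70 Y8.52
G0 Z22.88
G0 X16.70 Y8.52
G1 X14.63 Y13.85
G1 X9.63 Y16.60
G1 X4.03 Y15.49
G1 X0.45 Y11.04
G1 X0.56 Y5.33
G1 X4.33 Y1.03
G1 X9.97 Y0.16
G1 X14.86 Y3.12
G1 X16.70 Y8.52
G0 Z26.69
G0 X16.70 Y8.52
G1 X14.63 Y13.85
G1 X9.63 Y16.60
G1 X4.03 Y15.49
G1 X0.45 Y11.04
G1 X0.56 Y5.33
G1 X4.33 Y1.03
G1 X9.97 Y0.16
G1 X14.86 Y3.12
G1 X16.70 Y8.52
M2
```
solid part
  facet normal 0.0000 0.0000 -1.0000
    outer loop
      vertex 9.63 16.60 0.00
      vertex 14.63 13.85 0.00
      vertex 16.70 8.52 0.00
    endloop
  endfacet
  facet normal 0.0000 0.0000 -1.0000
    outer loop
      vertex 4.03 15.49 0.00
      vertex 9.63 16.60 0.00
      vertex 16.70 8.52 0.00
    endloop
  endfacet
  facet normal 0.0000 0.0000 -1.0000
    outer loop
      vertex 0.45 11.04 0.00
      vertex 4.03 15.49 0.00
      vertex 16.70 8.52 0.00
    endloop
  endfacet
  facet normal 0.0000 0.0000 -1.0000
    outer loop
      vertex 0.56 5.33 0.00
      vertex 0.45 11.04 0.00
      vertex 16.70 8.52 0.00
    endloop
  endfacet
  facet normal 0.0000 0.0000 -1.0000
    outer loop
      vertex 4.33 1.03 0.00
      vertex 0.56 5.33 0.00
      vertex 16.70 8.52 0.00
    endloop
  endfacet
  facet normal 0.0000 0.0000 -1.0000
    outer loop
      vertex 9.97 0.16 0.00
      vertex 4.33 1.03 0.00
      vertex 16.70 8.52 0.00
    endloop
  endfacet
  facet normal 0.0000 0.0000 -1.0000
    outer loop
      vertex 14.86 3.12 0.00
      vertex 9.97 0.16 0.00
      vertex 16.70 8.52 0.00
    endloop
  endfacet
  facet normal 0.0000 0.0000 1.0000
    outer loop
      vertex 16.70 8.52 26.69
      vertex 14.63 13.85 26.69
      vertex 9.63 16.60 26.69
    endloop
  endfacet
  facet normal 0.0000 0.0000 1.0000
    outer loop
      vertex 16.70 8.52 26.69
      vertex 9.63 16.60 26.69
      vertex 4.03 15.49 26.69
    endloop
  endfacet
  facet normal 0.0000 0.0000 1.0000
    outer loop
      vertex 16.70 8.52 26.69
      vertex 4.03 15.49 26.69
      vertex 0.45 11.04 26.69
    endloop
  endfacet
  facet normal 0.0000 0.0000 1.0000
    outer loop
      vertex 16.70 8.52 26.69
      vertex 0.45 11.04 26.69
      vertex 0.56 5.33 26.69
    endloop
  endfacet
  facet normal 0.0000 0.0000 1.0000
    outer loop
      vertex 16.70 8.52 26.69
      vertex 0.56 5.33 26.69
      vertex 4.33 1.03 26.69
    endloop
  endfacet
  facet normal 0.0000 0.0000 1.0000
    outer loop
      vertex 16.70 8.52 26.69
      vertex 4.33 1.03 26.69
      vertex 9.97 0.16 26.69
    endloop
  endfacet
  facet normal 0.0000 0.0000 1.0000
    outer loop
      vertex 16.70 8.52 26.69
      vertex 9.97 0.16 26.69
      vertex 14.86 3.12 26.69
    endloop
  endfacet
  facet normal 0.9322 0.3620 0.0000
    outer loop
      vertex 16.70 8.52 0.00
      vertex 14.63 13.85 0.00
      vertex 14.63 13.85 26.69
    endloop
  endfacet
  facet normal 0.9322 0.3620 0.0000
    outer loop
      vertex 16.70 8.52 0.00
      vertex 14.63 13.85 26.69
      vertex 16.70 8.52 26.69
    endloop
  endfacet
  facet normal 0.4819 0.8762 0.0000
    outer loop
      vertex 14.63 13.85 0.00
      vertex 9.63 16.60 0.00
      vertex 9.63 16.60 26.69
    endloop
  endfacet
  facet normal 0.4819 0.8762 0.0000
    outer loop
      vertex 14.63 13.85 0.00
      vertex 9.63 16.60 26.69
      vertex 14.63 13.85 26.69
    endloop
  endfacet
  facet normal -0.1944 0.9809 0.0000
    outer loop
      vertex 9.63 16.60 0.00
      vertex 4.03 15.49 0.00
      vertex 4.03 15.49 26.69
    endloop
  endfacet
  facet normal -0.1944 0.9809 0.0000
    outer loop
      vertex 9.63 16.60 0.00
      vertex 4.03 15.49 26.69
      vertex 9.63 16.60 26.69
    endloop
  endfacet
  facet normal -0.7792 0.6268 0.0000
    outer loop
      vertex 4.03 15.49 0.00
      vertex 0.45 11.04 0.00
      vertex 0.45 11.04 26.69
    endloop
  endfacet
  facet normal -0.7792 0.6268 0.0000
    outer loop
      vertex 4.03 15.49 0.00
      vertex 0.45 11.04 26.69
      vertex 4.03 15.49 26.69
    endloop
  endfacet
  facet normal -0.9998 -0.0193 0.0000
    outer loop
      vertex 0.45 11.04 0.00
      vertex 0.56 5.33 0.00
      vertex 0.56 5.33 26.69
    endloop
  endfacet
  facet normal -0.9998 -0.0193 0.0000
    outer loop
      vertex 0.45 11.04 0.00
      vertex 0.56 5.33 26.69
      vertex 0.45 11.04 26.69
    endloop
  endfacet
  facet normal -0.7519 -0.6592 0.0000
    outer loop
      vertex 0.56 5.33 0.00
      vertex 4.33 1.03 0.00
      vertex 4.33 1.03 26.69
    endloop
  endfacet
  facet normal -0.7519 -0.6592 0.0000
    outer loop
      vertex 0.56 5.33 0.00
      vertex 4.33 1.03 26.69
      vertex 0.56 5.33 26.69
    endloop
  endfacet
  facet normal -0.1525 -0.9883 0.0000
    outer loop
      vertex 4.33 1.03 0.00
      vertex 9.97 0.16 0.00
      vertex 9.97 0.16 26.69
    endloop
  endfacet
  facet normal -0.1525 -0.9883 0.0000
    outer loop
      vertex 4.33 1.03 0.00
      vertex 9.97 0.16 26.69
      vertex 4.33 1.03 26.69
    endloop
  endfacet
  facet normal 0.5178 -0.8555 0.0000
    outer loop
      vertex 9.97 0.16 0.00
      vertex 14.86 3.12 0.00
      vertex 14.86 3.12 26.69
    endloop
  endfacet
  facet normal 0.5178 -0.8555 0.0000
    outer loop
      vertex 9.97 0.16 0.00
      vertex 14.86 3.12 26.69
      vertex 9.97 0.16 26.69
    endloop
  endfacet
  facet normal 0.9466 -0.3225 0.0000
    outer loop
      vertex 14.86 3.12 0.00
      vertex 16.70 8.52 0.00
      vertex 16.70 8.52 26.69
    endloop
  endfacet
  facet normal 0.9466 -0.3225 0.0000
    outer loop
      vertex 14.86 3.12 0.00
      vertex 16.70 8.52 26.69
      vertex 14.86 3.12 26.69
    endloop
  endfacet
endsolid part

The G0 Z moves step by Δz≈3.81 mm. Every layer's G1 loop is the same polygon, so the solid is a straight extrusion of it from z=0 to z≈26.7. Closing with flat bottom and top caps and triangulating gives 32 facets — a regular 9-sided prism (a cylinder approximated with 9 flat sides), circumscribed radius ≈ 8.35 mm, height ≈ 26.7 mm.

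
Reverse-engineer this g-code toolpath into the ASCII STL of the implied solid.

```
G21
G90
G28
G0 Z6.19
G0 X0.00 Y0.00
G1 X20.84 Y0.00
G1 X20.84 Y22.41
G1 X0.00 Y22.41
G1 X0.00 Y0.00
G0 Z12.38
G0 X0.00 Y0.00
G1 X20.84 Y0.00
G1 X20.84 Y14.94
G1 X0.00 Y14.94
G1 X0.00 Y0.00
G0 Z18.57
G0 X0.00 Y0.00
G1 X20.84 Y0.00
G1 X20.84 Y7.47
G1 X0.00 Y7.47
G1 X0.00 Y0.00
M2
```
solid part
  facet normal 0.0000 0.0000 -1.0000
    outer loop
      vertex 20.84 29.88 0.00
      vertex 20.84 0.00 0.00
      vertex 0.00 0.00 0.00
    endloop
  endfacet
  facet normal 0.0000 0.0000 -1.0000
    outer loop
      vertex 0.00 29.88 0.00
      vertex 20.84 29.88 0.00
      vertex 0.00 0.00 0.00
    endloop
  endfacet
  facet normal 0.0000 -1.0000 0.0000
    outer loop
      vertex 0.00 0.00 0.00
      vertex 20.84 0.00 0.00
      vertex 20.84 0.00 24.76
    endloop
  endfacet
  facet normal 0.0000 -1.0000 0.0000
    outer loop
      vertex 0.00 0.00 0.00
      vertex 20.84 0.00 24.76
      vertex 0.00 0.00 24.76
    endloop
  endfacet
  facet normal 0.0000 0.6381 0.7700
    outer loop
      vertex 0.00 0.00 24.76
      vertex 20.84 0.00 24.76
      vertex 20.84 29.88 0.00
    endloop
  endfacet
  facet normal 0.0000 0.6381 0.7700
    outer loop
      vertex 0.00 0.00 24.76
      vertex 20.84 29.88 0.00
      vertex 0.00 29.88 0.00
    endloop
  endfacet
  facet normal -1.0000 0.0000 0.0000
    outer loop
      vertex 0.00 0.00 24.76
      vertex 0.00 29.88 0.00
      vertex 0.00 0.00 0.00
    endloop
  endfacet
  facet normal 1.0000 0.0000 0.0000
    outer loop
      vertex 20.84 0.00 0.00
      vertex 20.84 29.88 0.00
      vertex 20.84 0.00 24.76
    endloop
  endfacet
endsolid part

The G0 Z moves step by Δz≈6.19 mm. The G1 loops shrink linearly with z, so the solid tapers from its base footprint up to z≈24.8. Closing with a flat bottom cap and the tapered top and triangulating gives 8 facets — a wedge (ramp): 20.8 × 29.9 mm base, rising to 24.8 mm along the y=0 edge and sloping linearly to z=0 at y=29.9.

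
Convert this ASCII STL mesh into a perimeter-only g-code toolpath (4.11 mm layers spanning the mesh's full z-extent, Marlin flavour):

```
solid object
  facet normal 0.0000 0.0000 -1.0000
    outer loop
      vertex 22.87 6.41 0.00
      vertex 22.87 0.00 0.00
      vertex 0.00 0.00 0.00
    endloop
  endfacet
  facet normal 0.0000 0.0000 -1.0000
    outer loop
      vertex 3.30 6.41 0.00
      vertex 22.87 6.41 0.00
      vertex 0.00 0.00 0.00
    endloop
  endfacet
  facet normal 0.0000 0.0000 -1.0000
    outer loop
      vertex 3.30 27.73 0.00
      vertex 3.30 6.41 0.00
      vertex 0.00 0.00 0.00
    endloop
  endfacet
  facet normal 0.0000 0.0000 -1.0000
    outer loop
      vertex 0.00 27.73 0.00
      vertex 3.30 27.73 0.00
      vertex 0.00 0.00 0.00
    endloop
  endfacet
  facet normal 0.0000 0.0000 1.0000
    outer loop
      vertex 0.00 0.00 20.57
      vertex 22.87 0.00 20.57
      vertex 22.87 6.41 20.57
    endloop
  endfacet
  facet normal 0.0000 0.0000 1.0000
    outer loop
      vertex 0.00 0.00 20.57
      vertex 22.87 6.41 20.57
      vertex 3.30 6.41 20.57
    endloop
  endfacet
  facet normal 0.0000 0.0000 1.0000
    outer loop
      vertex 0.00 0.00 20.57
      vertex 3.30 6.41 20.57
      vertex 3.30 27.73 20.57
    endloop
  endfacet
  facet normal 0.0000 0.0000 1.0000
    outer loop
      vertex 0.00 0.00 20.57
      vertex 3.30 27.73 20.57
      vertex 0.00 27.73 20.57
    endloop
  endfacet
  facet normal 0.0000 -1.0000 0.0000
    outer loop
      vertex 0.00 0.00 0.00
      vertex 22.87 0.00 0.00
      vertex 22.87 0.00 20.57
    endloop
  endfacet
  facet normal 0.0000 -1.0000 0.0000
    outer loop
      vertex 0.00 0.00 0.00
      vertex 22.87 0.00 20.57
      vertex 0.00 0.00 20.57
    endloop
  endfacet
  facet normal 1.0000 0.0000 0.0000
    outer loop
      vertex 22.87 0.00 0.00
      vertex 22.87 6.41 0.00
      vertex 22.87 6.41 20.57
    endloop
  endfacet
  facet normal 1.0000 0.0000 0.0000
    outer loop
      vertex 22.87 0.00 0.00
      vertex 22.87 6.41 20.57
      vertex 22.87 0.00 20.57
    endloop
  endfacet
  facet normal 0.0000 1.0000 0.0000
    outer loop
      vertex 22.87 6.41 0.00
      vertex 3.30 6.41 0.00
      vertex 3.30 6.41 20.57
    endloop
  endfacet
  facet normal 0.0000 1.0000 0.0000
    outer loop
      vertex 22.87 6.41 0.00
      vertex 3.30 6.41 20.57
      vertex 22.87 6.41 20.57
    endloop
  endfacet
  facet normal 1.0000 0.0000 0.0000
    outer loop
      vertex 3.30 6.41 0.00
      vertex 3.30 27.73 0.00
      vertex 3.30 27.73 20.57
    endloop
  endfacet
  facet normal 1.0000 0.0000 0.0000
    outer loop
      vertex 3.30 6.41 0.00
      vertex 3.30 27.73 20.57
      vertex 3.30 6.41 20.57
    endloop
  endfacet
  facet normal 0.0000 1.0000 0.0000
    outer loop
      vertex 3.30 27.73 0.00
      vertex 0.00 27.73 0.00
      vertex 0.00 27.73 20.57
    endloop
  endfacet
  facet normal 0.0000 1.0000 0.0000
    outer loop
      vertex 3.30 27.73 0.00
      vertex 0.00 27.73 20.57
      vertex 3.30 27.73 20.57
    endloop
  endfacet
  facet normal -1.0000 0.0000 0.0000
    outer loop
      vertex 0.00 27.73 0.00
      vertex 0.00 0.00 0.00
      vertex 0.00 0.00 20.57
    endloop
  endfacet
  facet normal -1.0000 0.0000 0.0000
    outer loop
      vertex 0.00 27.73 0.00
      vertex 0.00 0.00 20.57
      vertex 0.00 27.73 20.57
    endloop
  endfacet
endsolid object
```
; perimeter-only toolpath
G21 ; units = mm
G90 ; absolute positioning
G28 ; home
; layer 1
G0 Z4.11
G0 X0.00 Y0.00
G1 X22.87 Y0.00
G1 X22.87 Y6.41
G1 X3.30 Y6.41
G1 X3.30 Y27.73
G1 X0.00 Y27.73
G1 X0.00 Y0.00
; layer 2
G0 Z8.23
G0 X0.00 Y0.00
G1 X22.87 Y0.00
G1 X22.87 Y6.41
G1 X3.30 Y6.41
G1 X3.30 Y27.73
G1 X0.00 Y27.73
G1 X0.00 Y0.00
; layer 3
G0 Z12.34
G0 X0.00 Y0.00
G1 X22.87 Y0.00
G1 X22.87 Y6.41
G1 X3.30 Y6.41
G1 X3.30 Y27.73
G1 X0.00 Y27.73
G1 X0.00 Y0.00
; layer 4
G0 Z16.46
G0 X0.00 Y0.00
G1 X22.87 Y0.00
G1 X22.87 Y6.41
G1 X3.30 Y6.41
G1 X3.30 Y27.73
G1 X0.00 Y27.73
G1 X0.00 Y0.00
; layer 5
G0 Z20.57
G0 X0.00 Y0.00
G1 X22.87 Y0.00
G1 X22.87 Y6.41
G1 X3.30 Y6.41
G1 X3.30 Y27.73
G1 X0.00 Y27.73
G1 X0.00 Y0.00
M2 ; end

The solid is an L-shaped prism: outer 22.9 × 27.7 mm, arm thicknesses ≈ 6.41 mm (horizontal) and 3.3 mm (vertical), extruded 20.6 mm in z. Slicing at Δz = 4.11 mm — 5 equal slices spanning the solid's height, so layer i sits at z = i·h/5 — gives 5 non-empty perimeters. Each is a 6-segment closed polygon; G0 lifts to the layer z and rapids to the start vertex, then G1 traces the edges.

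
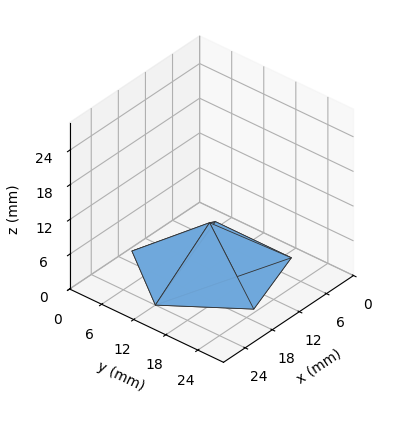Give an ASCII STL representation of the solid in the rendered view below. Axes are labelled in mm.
Reading the render: the shape is a regular 5-sided pyramid, base circumscribed radius ≈ 12 mm, apex at z ≈ 8 mm (dimensions read to the nearest mm from the axis ticks). For the STL, each face is triangulated and given an outward normal.

solid part
  facet normal 0.0000 0.0000 -1.0000
    outer loop
      vertex 2.3 19.1 0.0
      vertex 15.7 23.4 0.0
      vertex 24.0 12.0 0.0
    endloop
  endfacet
  facet normal 0.0000 0.0000 -1.0000
    outer loop
      vertex 2.3 4.9 0.0
      vertex 2.3 19.1 0.0
      vertex 24.0 12.0 0.0
    endloop
  endfacet
  facet normal 0.0000 0.0000 -1.0000
    outer loop
      vertex 15.7 0.6 0.0
      vertex 2.3 4.9 0.0
      vertex 24.0 12.0 0.0
    endloop
  endfacet
  facet normal 0.5143 0.3745 0.7715
    outer loop
      vertex 24.0 12.0 0.0
      vertex 15.7 23.4 0.0
      vertex 12.0 12.0 8.0
    endloop
  endfacet
  facet normal -0.1941 0.6049 0.7723
    outer loop
      vertex 15.7 23.4 0.0
      vertex 2.3 19.1 0.0
      vertex 12.0 12.0 8.0
    endloop
  endfacet
  facet normal -0.6363 0.0000 0.7715
    outer loop
      vertex 2.3 19.1 0.0
      vertex 2.3 4.9 0.0
      vertex 12.0 12.0 8.0
    endloop
  endfacet
  facet normal -0.1941 -0.6049 0.7723
    outer loop
      vertex 2.3 4.9 0.0
      vertex 15.7 0.6 0.0
      vertex 12.0 12.0 8.0
    endloop
  endfacet
  facet normal 0.5143 -0.3745 0.7715
    outer loop
      vertex 15.7 0.6 0.0
      vertex 24.0 12.0 0.0
      vertex 12.0 12.0 8.0
    endloop
  endfacet
endsolid part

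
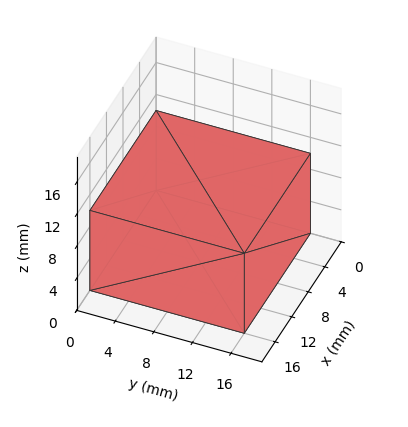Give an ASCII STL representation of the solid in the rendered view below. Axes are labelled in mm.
Reading the render: the shape is a rectangular box, roughly 16 × 16 mm footprint and 10 mm tall (dimensions read to the nearest mm from the axis ticks). For the STL, each face is triangulated and given an outward normal.

solid part
  facet normal 0.0000 0.0000 -1.0000
    outer loop
      vertex 16.00 16.00 0.00
      vertex 16.00 0.00 0.00
      vertex 0.00 0.00 0.00
    endloop
  endfacet
  facet normal 0.0000 0.0000 -1.0000
    outer loop
      vertex 0.00 16.00 0.00
      vertex 16.00 16.00 0.00
      vertex 0.00 0.00 0.00
    endloop
  endfacet
  facet normal 0.0000 0.0000 1.0000
    outer loop
      vertex 0.00 0.00 10.00
      vertex 16.00 0.00 10.00
      vertex 16.00 16.00 10.00
    endloop
  endfacet
  facet normal 0.0000 0.0000 1.0000
    outer loop
      vertex 0.00 0.00 10.00
      vertex 16.00 16.00 10.00
      vertex 0.00 16.00 10.00
    endloop
  endfacet
  facet normal 0.0000 -1.0000 0.0000
    outer loop
      vertex 0.00 0.00 0.00
      vertex 16.00 0.00 0.00
      vertex 16.00 0.00 10.00
    endloop
  endfacet
  facet normal 0.0000 -1.0000 0.0000
    outer loop
      vertex 0.00 0.00 0.00
      vertex 16.00 0.00 10.00
      vertex 0.00 0.00 10.00
    endloop
  endfacet
  facet normal 0.0000 1.0000 0.0000
    outer loop
      vertex 16.00 16.00 10.00
      vertex 16.00 16.00 0.00
      vertex 0.00 16.00 0.00
    endloop
  endfacet
  facet normal 0.0000 1.0000 0.0000
    outer loop
      vertex 0.00 16.00 10.00
      vertex 16.00 16.00 10.00
      vertex 0.00 16.00 0.00
    endloop
  endfacet
  facet normal -1.0000 0.0000 0.0000
    outer loop
      vertex 0.00 16.00 10.00
      vertex 0.00 16.00 0.00
      vertex 0.00 0.00 0.00
    endloop
  endfacet
  facet normal -1.0000 0.0000 0.0000
    outer loop
      vertex 0.00 0.00 10.00
      vertex 0.00 16.00 10.00
      vertex 0.00 0.00 0.00
    endloop
  endfacet
  facet normal 1.0000 0.0000 0.0000
    outer loop
      vertex 16.00 0.00 0.00
      vertex 16.00 16.00 0.00
      vertex 16.00 16.00 10.00
    endloop
  endfacet
  facet normal 1.0000 0.0000 0.0000
    outer loop
      vertex 16.00 0.00 0.00
      vertex 16.00 16.00 10.00
      vertex 16.00 0.00 10.00
    endloop
  endfacet
endsolid part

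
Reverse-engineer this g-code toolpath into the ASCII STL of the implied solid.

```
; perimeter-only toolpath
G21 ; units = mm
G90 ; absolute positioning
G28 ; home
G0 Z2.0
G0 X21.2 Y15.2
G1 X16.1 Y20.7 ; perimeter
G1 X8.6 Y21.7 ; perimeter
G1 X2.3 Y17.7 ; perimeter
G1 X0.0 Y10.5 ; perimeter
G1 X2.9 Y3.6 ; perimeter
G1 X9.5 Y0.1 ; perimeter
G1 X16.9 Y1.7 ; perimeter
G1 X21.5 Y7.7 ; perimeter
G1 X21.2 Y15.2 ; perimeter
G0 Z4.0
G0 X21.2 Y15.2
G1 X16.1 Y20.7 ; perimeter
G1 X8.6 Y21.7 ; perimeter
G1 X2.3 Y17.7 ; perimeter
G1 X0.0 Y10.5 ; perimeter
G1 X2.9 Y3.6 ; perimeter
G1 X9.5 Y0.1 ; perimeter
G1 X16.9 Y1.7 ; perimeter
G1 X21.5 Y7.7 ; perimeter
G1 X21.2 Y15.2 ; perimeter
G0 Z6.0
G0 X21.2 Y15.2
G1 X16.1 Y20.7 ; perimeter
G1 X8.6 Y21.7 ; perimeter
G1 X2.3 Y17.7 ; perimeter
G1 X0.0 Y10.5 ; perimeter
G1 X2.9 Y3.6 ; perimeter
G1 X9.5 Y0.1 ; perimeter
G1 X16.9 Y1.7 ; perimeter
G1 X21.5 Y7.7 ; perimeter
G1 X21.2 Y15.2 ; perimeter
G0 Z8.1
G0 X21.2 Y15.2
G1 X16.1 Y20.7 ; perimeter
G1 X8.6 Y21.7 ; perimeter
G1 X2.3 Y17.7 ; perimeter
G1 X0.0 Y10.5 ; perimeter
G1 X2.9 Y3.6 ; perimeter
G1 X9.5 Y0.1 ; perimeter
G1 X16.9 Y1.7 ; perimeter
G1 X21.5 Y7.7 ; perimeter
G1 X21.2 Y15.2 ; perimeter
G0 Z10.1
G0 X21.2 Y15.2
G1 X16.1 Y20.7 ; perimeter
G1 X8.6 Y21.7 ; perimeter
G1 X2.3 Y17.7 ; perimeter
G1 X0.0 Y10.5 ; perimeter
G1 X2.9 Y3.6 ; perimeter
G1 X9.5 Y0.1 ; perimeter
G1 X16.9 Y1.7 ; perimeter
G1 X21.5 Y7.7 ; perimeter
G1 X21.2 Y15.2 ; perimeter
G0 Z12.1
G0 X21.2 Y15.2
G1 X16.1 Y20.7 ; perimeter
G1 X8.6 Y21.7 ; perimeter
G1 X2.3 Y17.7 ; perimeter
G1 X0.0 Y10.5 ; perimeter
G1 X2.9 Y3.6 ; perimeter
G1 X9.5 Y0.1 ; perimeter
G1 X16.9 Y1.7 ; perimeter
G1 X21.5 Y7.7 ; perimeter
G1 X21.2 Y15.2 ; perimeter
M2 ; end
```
solid part
  facet normal 0.0000 0.0000 -1.0000
    outer loop
      vertex 8.6 21.7 0.0
      vertex 16.1 20.7 0.0
      vertex 21.2 15.2 0.0
    endloop
  endfacet
  facet normal 0.0000 0.0000 -1.0000
    outer loop
      vertex 2.3 17.7 0.0
      vertex 8.6 21.7 0.0
      vertex 21.2 15.2 0.0
    endloop
  endfacet
  facet normal 0.0000 0.0000 -1.0000
    outer loop
      vertex 0.0 10.5 0.0
      vertex 2.3 17.7 0.0
      vertex 21.2 15.2 0.0
    endloop
  endfacet
  facet normal 0.0000 0.0000 -1.0000
    outer loop
      vertex 2.9 3.6 0.0
      vertex 0.0 10.5 0.0
      vertex 21.2 15.2 0.0
    endloop
  endfacet
  facet normal 0.0000 0.0000 -1.0000
    outer loop
      vertex 9.5 0.1 0.0
      vertex 2.9 3.6 0.0
      vertex 21.2 15.2 0.0
    endloop
  endfacet
  facet normal 0.0000 0.0000 -1.0000
    outer loop
      vertex 16.9 1.7 0.0
      vertex 9.5 0.1 0.0
      vertex 21.2 15.2 0.0
    endloop
  endfacet
  facet normal 0.0000 0.0000 -1.0000
    outer loop
      vertex 21.5 7.7 0.0
      vertex 16.9 1.7 0.0
      vertex 21.2 15.2 0.0
    endloop
  endfacet
  facet normal 0.0000 0.0000 1.0000
    outer loop
      vertex 21.2 15.2 12.1
      vertex 16.1 20.7 12.1
      vertex 8.6 21.7 12.1
    endloop
  endfacet
  facet normal 0.0000 0.0000 1.0000
    outer loop
      vertex 21.2 15.2 12.1
      vertex 8.6 21.7 12.1
      vertex 2.3 17.7 12.1
    endloop
  endfacet
  facet normal 0.0000 0.0000 1.0000
    outer loop
      vertex 21.2 15.2 12.1
      vertex 2.3 17.7 12.1
      vertex 0.0 10.5 12.1
    endloop
  endfacet
  facet normal 0.0000 0.0000 1.0000
    outer loop
      vertex 21.2 15.2 12.1
      vertex 0.0 10.5 12.1
      vertex 2.9 3.6 12.1
    endloop
  endfacet
  facet normal 0.0000 0.0000 1.0000
    outer loop
      vertex 21.2 15.2 12.1
      vertex 2.9 3.6 12.1
      vertex 9.5 0.1 12.1
    endloop
  endfacet
  facet normal 0.0000 0.0000 1.0000
    outer loop
      vertex 21.2 15.2 12.1
      vertex 9.5 0.1 12.1
      vertex 16.9 1.7 12.1
    endloop
  endfacet
  facet normal 0.0000 0.0000 1.0000
    outer loop
      vertex 21.2 15.2 12.1
      vertex 16.9 1.7 12.1
      vertex 21.5 7.7 12.1
    endloop
  endfacet
  facet normal 0.7333 0.6799 0.0000
    outer loop
      vertex 21.2 15.2 0.0
      vertex 16.1 20.7 0.0
      vertex 16.1 20.7 12.1
    endloop
  endfacet
  facet normal 0.7333 0.6799 0.0000
    outer loop
      vertex 21.2 15.2 0.0
      vertex 16.1 20.7 12.1
      vertex 21.2 15.2 12.1
    endloop
  endfacet
  facet normal 0.1322 0.9912 0.0000
    outer loop
      vertex 16.1 20.7 0.0
      vertex 8.6 21.7 0.0
      vertex 8.6 21.7 12.1
    endloop
  endfacet
  facet normal 0.1322 0.9912 0.0000
    outer loop
      vertex 16.1 20.7 0.0
      vertex 8.6 21.7 12.1
      vertex 16.1 20.7 12.1
    endloop
  endfacet
  facet normal -0.5360 0.8442 0.0000
    outer loop
      vertex 8.6 21.7 0.0
      vertex 2.3 17.7 0.0
      vertex 2.3 17.7 12.1
    endloop
  endfacet
  facet normal -0.5360 0.8442 0.0000
    outer loop
      vertex 8.6 21.7 0.0
      vertex 2.3 17.7 12.1
      vertex 8.6 21.7 12.1
    endloop
  endfacet
  facet normal -0.9526 0.3043 0.0000
    outer loop
      vertex 2.3 17.7 0.0
      vertex 0.0 10.5 0.0
      vertex 0.0 10.5 12.1
    endloop
  endfacet
  facet normal -0.9526 0.3043 0.0000
    outer loop
      vertex 2.3 17.7 0.0
      vertex 0.0 10.5 12.1
      vertex 2.3 17.7 12.1
    endloop
  endfacet
  facet normal -0.9219 -0.3875 0.0000
    outer loop
      vertex 0.0 10.5 0.0
      vertex 2.9 3.6 0.0
      vertex 2.9 3.6 12.1
    endloop
  endfacet
  facet normal -0.9219 -0.3875 0.0000
    outer loop
      vertex 0.0 10.5 0.0
      vertex 2.9 3.6 12.1
      vertex 0.0 10.5 12.1
    endloop
  endfacet
  facet normal -0.4685 -0.8835 0.0000
    outer loop
      vertex 2.9 3.6 0.0
      vertex 9.5 0.1 0.0
      vertex 9.5 0.1 12.1
    endloop
  endfacet
  facet normal -0.4685 -0.8835 0.0000
    outer loop
      vertex 2.9 3.6 0.0
      vertex 9.5 0.1 12.1
      vertex 2.9 3.6 12.1
    endloop
  endfacet
  facet normal 0.2113 -0.9774 0.0000
    outer loop
      vertex 9.5 0.1 0.0
      vertex 16.9 1.7 0.0
      vertex 16.9 1.7 12.1
    endloop
  endfacet
  facet normal 0.2113 -0.9774 0.0000
    outer loop
      vertex 9.5 0.1 0.0
      vertex 16.9 1.7 12.1
      vertex 9.5 0.1 12.1
    endloop
  endfacet
  facet normal 0.7936 -0.6084 0.0000
    outer loop
      vertex 16.9 1.7 0.0
      vertex 21.5 7.7 0.0
      vertex 21.5 7.7 12.1
    endloop
  endfacet
  facet normal 0.7936 -0.6084 0.0000
    outer loop
      vertex 16.9 1.7 0.0
      vertex 21.5 7.7 12.1
      vertex 16.9 1.7 12.1
    endloop
  endfacet
  facet normal 0.9992 0.0400 0.0000
    outer loop
      vertex 21.5 7.7 0.0
      vertex 21.2 15.2 0.0
      vertex 21.2 15.2 12.1
    endloop
  endfacet
  facet normal 0.9992 0.0400 0.0000
    outer loop
      vertex 21.5 7.7 0.0
      vertex 21.2 15.2 12.1
      vertex 21.5 7.7 12.1
    endloop
  endfacet
endsolid part

The G0 Z moves step by Δz≈2.0 mm. Every layer's G1 loop is the same polygon, so the solid is a straight extrusion of it from z=0 to z≈12.1. Closing with flat bottom and top caps and triangulating gives 32 facets — a regular 9-sided prism (a cylinder approximated with 9 flat sides), circumscribed radius ≈ 11 mm, height ≈ 12.1 mm.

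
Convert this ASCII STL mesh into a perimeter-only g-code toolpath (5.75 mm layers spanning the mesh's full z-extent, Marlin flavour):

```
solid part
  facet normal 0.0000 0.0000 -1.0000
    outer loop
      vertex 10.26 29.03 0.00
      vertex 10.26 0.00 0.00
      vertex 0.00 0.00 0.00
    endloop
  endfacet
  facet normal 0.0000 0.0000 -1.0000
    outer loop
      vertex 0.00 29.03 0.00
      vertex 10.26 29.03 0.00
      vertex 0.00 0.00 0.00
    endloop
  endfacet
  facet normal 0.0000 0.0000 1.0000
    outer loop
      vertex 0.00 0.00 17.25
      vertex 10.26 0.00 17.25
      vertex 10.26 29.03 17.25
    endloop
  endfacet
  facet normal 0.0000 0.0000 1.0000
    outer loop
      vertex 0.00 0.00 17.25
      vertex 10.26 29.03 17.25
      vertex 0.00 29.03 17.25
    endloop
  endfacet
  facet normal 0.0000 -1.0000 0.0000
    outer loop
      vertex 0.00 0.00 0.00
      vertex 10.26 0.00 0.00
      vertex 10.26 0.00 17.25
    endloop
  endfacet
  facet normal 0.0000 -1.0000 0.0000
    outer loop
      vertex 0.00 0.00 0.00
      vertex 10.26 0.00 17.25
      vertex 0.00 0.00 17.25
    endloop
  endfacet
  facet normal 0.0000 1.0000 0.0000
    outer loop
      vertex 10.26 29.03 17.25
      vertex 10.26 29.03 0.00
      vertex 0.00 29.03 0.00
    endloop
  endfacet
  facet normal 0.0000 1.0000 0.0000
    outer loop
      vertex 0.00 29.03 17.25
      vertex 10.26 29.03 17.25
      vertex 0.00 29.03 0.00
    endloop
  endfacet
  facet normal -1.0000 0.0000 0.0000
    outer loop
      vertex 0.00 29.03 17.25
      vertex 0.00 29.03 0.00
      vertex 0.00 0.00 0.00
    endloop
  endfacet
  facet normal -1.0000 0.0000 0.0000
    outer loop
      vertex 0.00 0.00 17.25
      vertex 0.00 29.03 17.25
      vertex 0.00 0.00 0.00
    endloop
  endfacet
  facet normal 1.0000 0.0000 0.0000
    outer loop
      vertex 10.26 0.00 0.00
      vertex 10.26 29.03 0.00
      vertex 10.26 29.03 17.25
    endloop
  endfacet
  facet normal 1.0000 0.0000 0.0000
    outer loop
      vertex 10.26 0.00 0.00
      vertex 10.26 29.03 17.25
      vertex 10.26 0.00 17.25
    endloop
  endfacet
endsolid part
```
; perimeter-only toolpath
G21 ; units = mm
G90 ; absolute positioning
G28 ; home
; layer 1
G0 Z5.75
G0 X0.00 Y0.00
G1 X10.26 Y0.00
G1 X10.26 Y29.03
G1 X0.00 Y29.03
G1 X0.00 Y0.00
; layer 2
G0 Z11.50
G0 X0.00 Y0.00
G1 X10.26 Y0.00
G1 X10.26 Y29.03
G1 X0.00 Y29.03
G1 X0.00 Y0.00
; layer 3
G0 Z17.25
G0 X0.00 Y0.00
G1 X10.26 Y0.00
G1 X10.26 Y29.03
G1 X0.00 Y29.03
G1 X0.00 Y0.00
M2 ; end

The solid is a rectangular box, roughly 10.3 × 29 mm footprint and 17.2 mm tall. Slicing at Δz = 5.75 mm — 3 equal slices spanning the solid's height, so layer i sits at z = i·h/3 — gives 3 non-empty perimeters. Each is a 4-segment closed polygon; G0 lifts to the layer z and rapids to the start vertex, then G1 traces the edges.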